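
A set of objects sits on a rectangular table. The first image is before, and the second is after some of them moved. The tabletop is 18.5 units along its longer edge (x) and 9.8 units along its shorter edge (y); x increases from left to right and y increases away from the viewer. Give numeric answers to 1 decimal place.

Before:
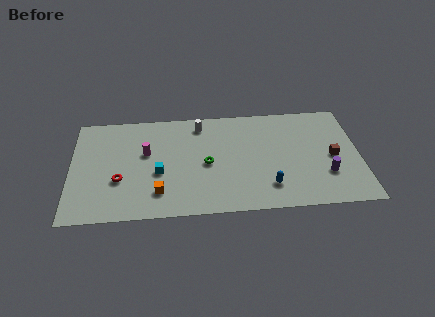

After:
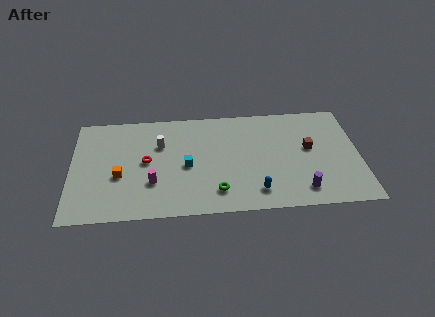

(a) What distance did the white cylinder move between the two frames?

3.1

The white cylinder moved from about (8.3, 8.3) to (5.7, 6.6), a distance of √(2.6² + 1.7²) ≈ 3.1.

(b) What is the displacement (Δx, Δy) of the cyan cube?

(1.8, 0.5)

The cyan cube was at about (5.6, 4.0) and moved to about (7.4, 4.5).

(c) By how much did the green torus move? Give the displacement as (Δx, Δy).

(0.6, -2.6)

The green torus started near (8.7, 4.6) and ended near (9.3, 2.0).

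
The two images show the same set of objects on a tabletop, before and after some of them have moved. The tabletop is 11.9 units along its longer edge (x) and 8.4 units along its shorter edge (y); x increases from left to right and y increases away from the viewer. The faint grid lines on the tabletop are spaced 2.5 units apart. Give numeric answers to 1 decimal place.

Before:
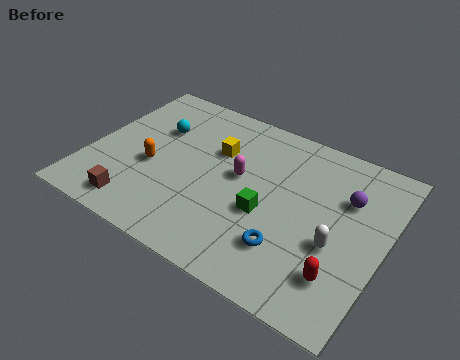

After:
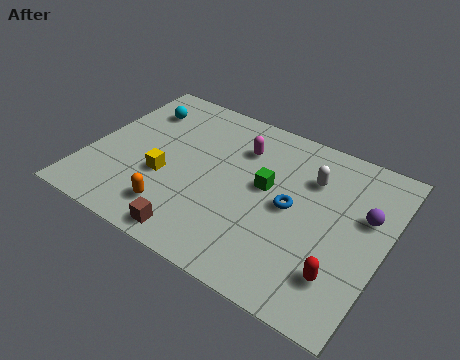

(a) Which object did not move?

the red capsule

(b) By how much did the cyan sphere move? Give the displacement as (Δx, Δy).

(-0.9, 0.8)

The cyan sphere started near (2.4, 5.6) and ended near (1.5, 6.4).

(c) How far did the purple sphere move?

0.9

The purple sphere was near (10.2, 5.7) before and (11.0, 5.2) after, so it travelled √(0.8² + 0.5²) ≈ 0.9 units.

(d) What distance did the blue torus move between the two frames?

2.0

The blue torus was near (8.4, 2.2) before and (8.2, 4.2) after, so it travelled √(0.2² + 2.0²) ≈ 2.0 units.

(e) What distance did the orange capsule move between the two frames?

2.2

From (2.6, 3.5) to (3.9, 1.7), the orange capsule covered √(1.3² + 1.8²) ≈ 2.2 units.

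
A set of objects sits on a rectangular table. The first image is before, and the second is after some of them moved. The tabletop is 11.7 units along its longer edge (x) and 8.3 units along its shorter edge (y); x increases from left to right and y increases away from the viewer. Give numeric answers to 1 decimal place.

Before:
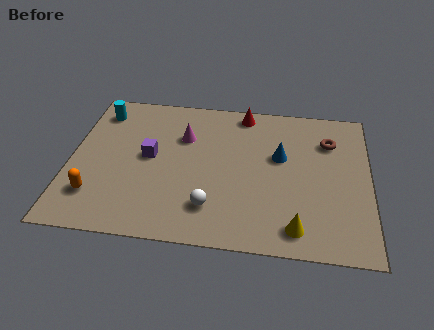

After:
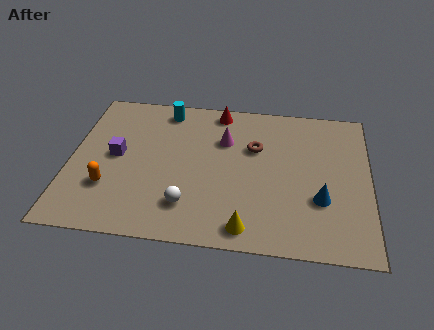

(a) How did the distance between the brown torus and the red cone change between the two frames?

-1.1

They were about 3.6 units apart before and 2.5 after — 1.1 units closer together.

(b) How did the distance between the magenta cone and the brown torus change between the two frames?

-4.5

Before: roughly 5.7 units apart; after: 1.2. That's 4.5 units closer together.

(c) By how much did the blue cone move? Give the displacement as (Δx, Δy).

(1.6, -2.2)

The blue cone was at about (8.2, 5.0) and moved to about (9.8, 2.8).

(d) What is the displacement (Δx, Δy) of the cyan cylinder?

(2.6, 0.4)

The cyan cylinder was at about (1.0, 6.8) and moved to about (3.6, 7.2).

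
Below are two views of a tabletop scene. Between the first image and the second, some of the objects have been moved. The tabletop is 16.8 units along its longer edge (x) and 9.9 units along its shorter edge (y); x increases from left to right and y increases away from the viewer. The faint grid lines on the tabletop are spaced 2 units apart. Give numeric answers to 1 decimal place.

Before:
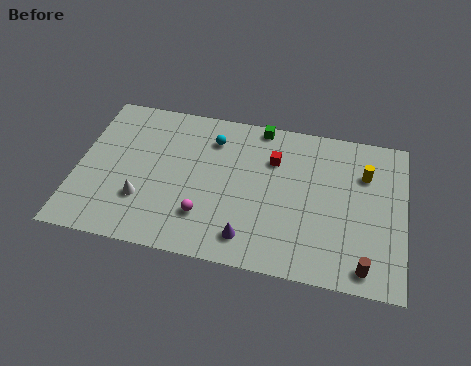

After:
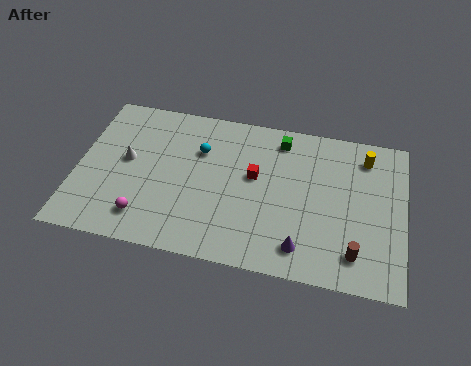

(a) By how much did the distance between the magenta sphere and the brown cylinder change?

+2.4

They were about 8.3 units apart before and 10.7 after — 2.4 units further apart.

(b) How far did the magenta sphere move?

3.1

From (6.7, 2.6) to (3.7, 1.9), the magenta sphere covered √(3.0² + 0.7²) ≈ 3.1 units.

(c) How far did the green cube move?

1.3

From (9.2, 9.1) to (10.3, 8.4), the green cube covered √(1.1² + 0.7²) ≈ 1.3 units.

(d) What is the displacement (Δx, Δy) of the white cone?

(-1.0, 2.4)

The white cone started near (3.5, 3.0) and ended near (2.5, 5.4).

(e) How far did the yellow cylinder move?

1.1

The yellow cylinder was near (14.7, 7.0) before and (14.7, 8.1) after, so it travelled √(0.0² + 1.1²) ≈ 1.1 units.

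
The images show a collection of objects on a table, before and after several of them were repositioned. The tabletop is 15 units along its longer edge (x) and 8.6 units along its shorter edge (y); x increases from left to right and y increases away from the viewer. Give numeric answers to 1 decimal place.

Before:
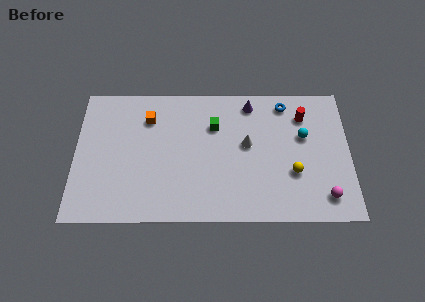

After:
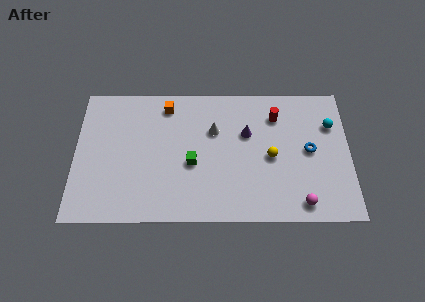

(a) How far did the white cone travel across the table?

2.0

The white cone moved from about (9.4, 4.8) to (7.6, 5.7), a distance of √(1.8² + 0.9²) ≈ 2.0.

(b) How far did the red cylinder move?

1.5

From (12.5, 6.6) to (11.0, 6.6), the red cylinder covered √(1.5² + 0.0²) ≈ 1.5 units.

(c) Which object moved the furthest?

the blue torus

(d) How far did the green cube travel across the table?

2.7

The green cube was near (7.6, 6.0) before and (6.4, 3.6) after, so it travelled √(1.2² + 2.4²) ≈ 2.7 units.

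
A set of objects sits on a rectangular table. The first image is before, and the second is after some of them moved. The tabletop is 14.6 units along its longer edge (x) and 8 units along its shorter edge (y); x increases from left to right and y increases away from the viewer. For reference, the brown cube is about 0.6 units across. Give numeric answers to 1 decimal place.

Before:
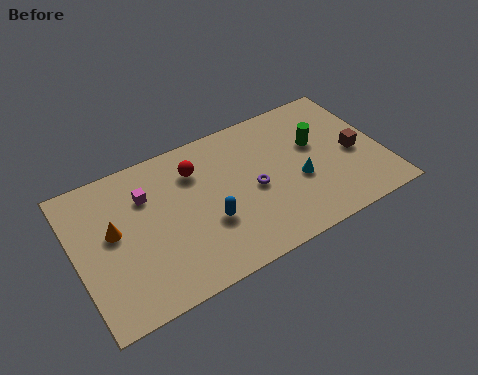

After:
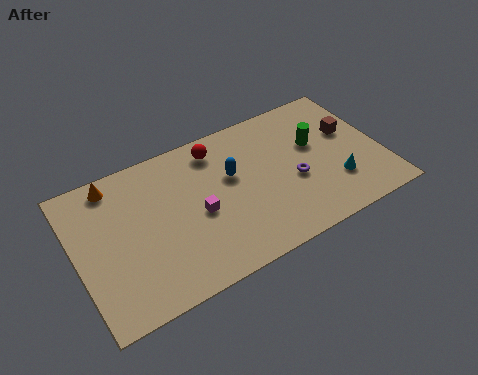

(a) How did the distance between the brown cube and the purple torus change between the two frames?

-1.5

The distance was about 4.9 in the first image and 3.4 in the second, so they moved 1.5 units closer together.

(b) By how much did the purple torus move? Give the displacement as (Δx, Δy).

(1.9, -0.4)

The purple torus was at about (8.4, 3.7) and moved to about (10.3, 3.3).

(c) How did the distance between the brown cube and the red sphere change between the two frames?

-1.2

The distance was about 7.8 in the first image and 6.6 in the second, so they moved 1.2 units closer together.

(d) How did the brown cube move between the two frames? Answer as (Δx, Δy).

(0.0, 1.3)

The brown cube was at about (13.3, 3.6) and moved to about (13.3, 4.9).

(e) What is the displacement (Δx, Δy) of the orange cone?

(0.3, 2.5)

The orange cone was at about (1.8, 4.5) and moved to about (2.1, 7.0).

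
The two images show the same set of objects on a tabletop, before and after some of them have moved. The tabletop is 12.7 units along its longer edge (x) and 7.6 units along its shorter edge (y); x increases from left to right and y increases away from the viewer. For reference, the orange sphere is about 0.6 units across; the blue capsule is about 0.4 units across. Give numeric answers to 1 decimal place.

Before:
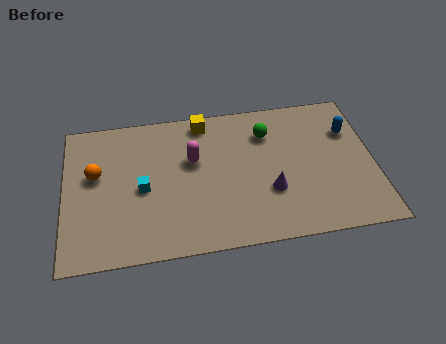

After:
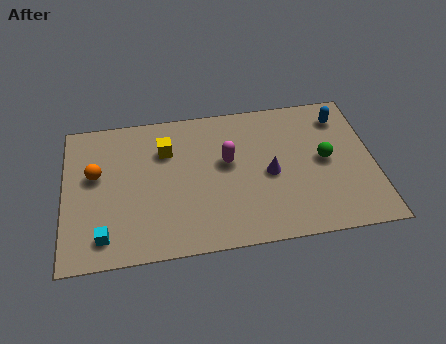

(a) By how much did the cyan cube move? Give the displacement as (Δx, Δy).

(-1.6, -2.2)

From the two frames, the cyan cube sits at roughly (3.2, 3.5) before and (1.6, 1.3) after.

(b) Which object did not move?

the orange sphere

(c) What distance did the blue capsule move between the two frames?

0.9

The blue capsule was near (11.8, 5.3) before and (11.5, 6.1) after, so it travelled √(0.3² + 0.8²) ≈ 0.9 units.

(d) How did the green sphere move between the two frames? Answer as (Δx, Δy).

(2.3, -1.8)

From the two frames, the green sphere sits at roughly (8.4, 5.7) before and (10.7, 3.9) after.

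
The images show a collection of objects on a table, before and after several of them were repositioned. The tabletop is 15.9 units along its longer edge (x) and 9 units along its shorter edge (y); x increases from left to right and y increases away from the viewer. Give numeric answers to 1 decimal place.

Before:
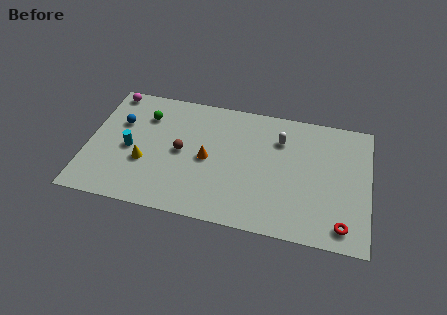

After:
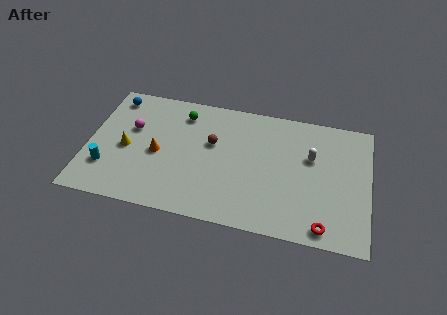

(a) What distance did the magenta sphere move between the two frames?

2.9

From (1.0, 8.1) to (2.4, 5.6), the magenta sphere covered √(1.4² + 2.5²) ≈ 2.9 units.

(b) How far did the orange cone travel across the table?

2.8

The orange cone was near (6.8, 4.3) before and (4.0, 4.1) after, so it travelled √(2.8² + 0.2²) ≈ 2.8 units.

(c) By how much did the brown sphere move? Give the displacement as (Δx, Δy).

(1.7, 1.0)

The brown sphere was at about (5.3, 4.5) and moved to about (7.0, 5.5).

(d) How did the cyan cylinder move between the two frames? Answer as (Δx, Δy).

(-1.2, -1.6)

The cyan cylinder started near (2.4, 4.1) and ended near (1.2, 2.5).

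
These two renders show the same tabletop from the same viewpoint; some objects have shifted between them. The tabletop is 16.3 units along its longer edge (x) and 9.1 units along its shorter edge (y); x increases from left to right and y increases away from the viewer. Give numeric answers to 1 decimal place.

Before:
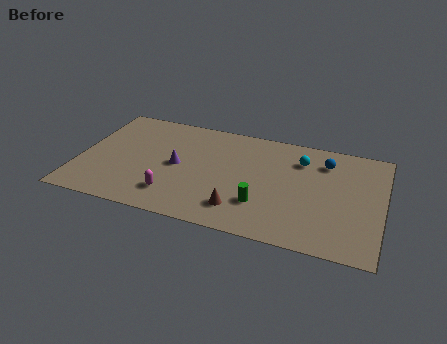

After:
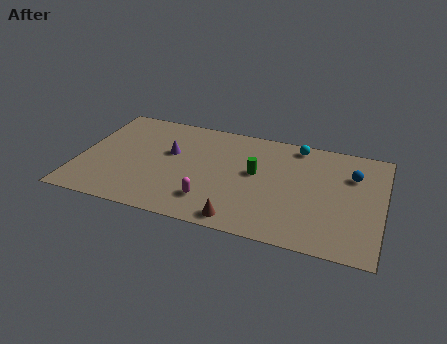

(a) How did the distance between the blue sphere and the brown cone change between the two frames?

+1.1

The distance was about 6.7 in the first image and 7.8 in the second, so they moved 1.1 units further apart.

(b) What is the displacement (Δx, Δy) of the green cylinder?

(-0.5, 2.5)

From the two frames, the green cylinder sits at roughly (10.0, 2.6) before and (9.5, 5.1) after.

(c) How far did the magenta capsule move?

2.0

From (5.3, 2.0) to (7.3, 2.1), the magenta capsule covered √(2.0² + 0.1²) ≈ 2.0 units.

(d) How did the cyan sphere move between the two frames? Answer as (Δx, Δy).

(-0.3, 1.2)

The cyan sphere started near (11.8, 6.9) and ended near (11.5, 8.1).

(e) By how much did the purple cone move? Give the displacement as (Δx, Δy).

(-0.5, 1.0)

The purple cone was at about (5.3, 4.5) and moved to about (4.8, 5.5).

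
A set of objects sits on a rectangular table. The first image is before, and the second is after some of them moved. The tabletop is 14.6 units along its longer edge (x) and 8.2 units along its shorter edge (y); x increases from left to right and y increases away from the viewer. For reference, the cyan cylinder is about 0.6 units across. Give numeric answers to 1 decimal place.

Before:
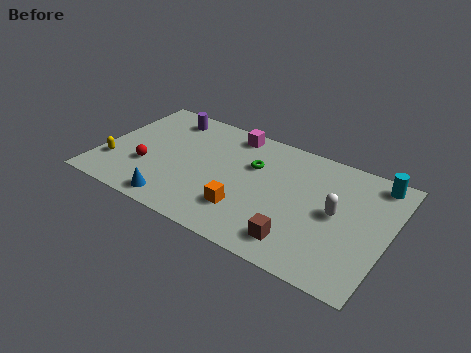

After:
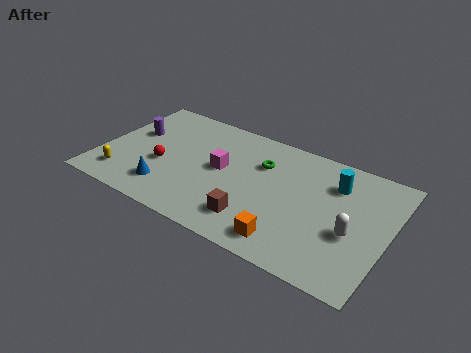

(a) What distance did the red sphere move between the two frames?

0.9

From (2.5, 2.8) to (3.2, 3.3), the red sphere covered √(0.7² + 0.5²) ≈ 0.9 units.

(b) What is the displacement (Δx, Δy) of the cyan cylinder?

(-1.9, -1.1)

From the two frames, the cyan cylinder sits at roughly (13.6, 7.2) before and (11.7, 6.1) after.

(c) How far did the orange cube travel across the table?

2.5

The orange cube was near (7.7, 2.2) before and (10.0, 1.3) after, so it travelled √(2.3² + 0.9²) ≈ 2.5 units.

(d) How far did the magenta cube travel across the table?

2.8

From (6.2, 7.2) to (6.1, 4.4), the magenta cube covered √(0.1² + 2.8²) ≈ 2.8 units.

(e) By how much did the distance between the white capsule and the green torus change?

+0.9

Before: roughly 4.6 units apart; after: 5.5. That's 0.9 units further apart.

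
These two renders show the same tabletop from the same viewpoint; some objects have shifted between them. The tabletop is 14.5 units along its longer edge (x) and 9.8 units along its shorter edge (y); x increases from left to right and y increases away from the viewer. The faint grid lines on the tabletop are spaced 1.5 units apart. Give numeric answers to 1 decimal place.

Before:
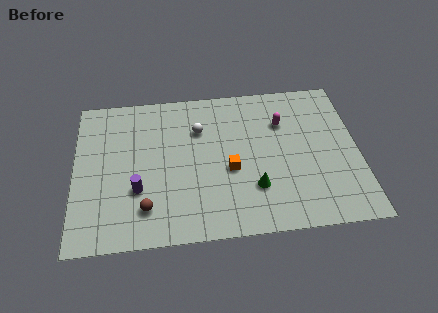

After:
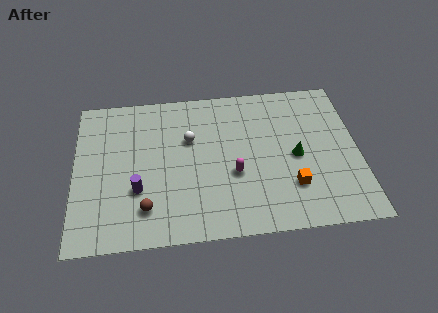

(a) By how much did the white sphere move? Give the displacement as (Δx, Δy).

(-0.5, -0.6)

The white sphere started near (6.4, 6.9) and ended near (5.9, 6.3).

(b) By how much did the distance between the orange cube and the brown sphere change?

+2.7

Before: roughly 4.7 units apart; after: 7.4. That's 2.7 units further apart.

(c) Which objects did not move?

the brown sphere and the purple cylinder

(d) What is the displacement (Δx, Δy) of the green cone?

(2.2, 1.8)

From the two frames, the green cone sits at roughly (9.1, 2.8) before and (11.3, 4.6) after.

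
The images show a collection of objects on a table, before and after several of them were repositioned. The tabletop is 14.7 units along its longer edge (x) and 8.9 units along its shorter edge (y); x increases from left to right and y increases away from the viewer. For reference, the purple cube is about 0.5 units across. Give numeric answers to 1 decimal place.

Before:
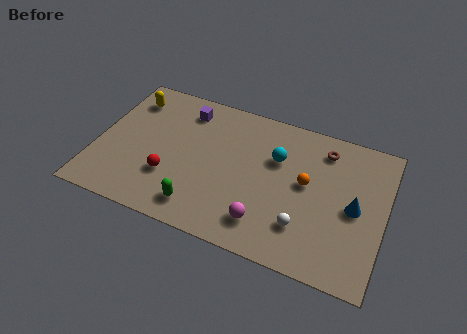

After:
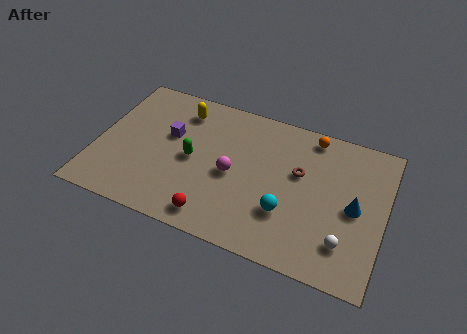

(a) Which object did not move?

the blue cone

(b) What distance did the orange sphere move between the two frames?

3.0

The orange sphere moved from about (10.7, 4.9) to (10.7, 7.9), a distance of √(0.0² + 3.0²) ≈ 3.0.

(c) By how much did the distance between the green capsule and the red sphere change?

+1.3

The distance was about 2.1 in the first image and 3.4 in the second, so they moved 1.3 units further apart.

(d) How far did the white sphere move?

2.1

The white sphere was near (10.8, 2.3) before and (12.9, 2.1) after, so it travelled √(2.1² + 0.2²) ≈ 2.1 units.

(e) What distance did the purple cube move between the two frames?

2.0

From (4.2, 7.3) to (3.6, 5.4), the purple cube covered √(0.6² + 1.9²) ≈ 2.0 units.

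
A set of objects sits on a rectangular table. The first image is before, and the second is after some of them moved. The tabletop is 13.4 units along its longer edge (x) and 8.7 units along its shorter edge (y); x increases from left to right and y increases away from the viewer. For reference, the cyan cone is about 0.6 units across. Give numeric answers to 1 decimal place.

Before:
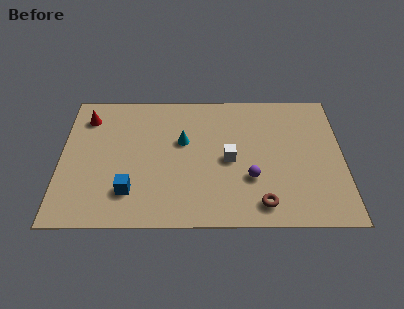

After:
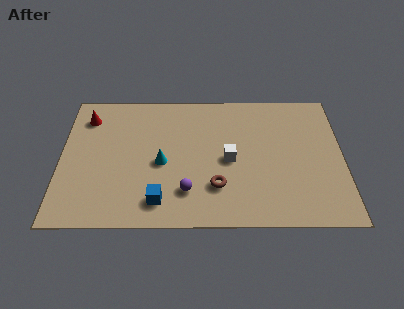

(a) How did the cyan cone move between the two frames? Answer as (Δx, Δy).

(-1.0, -1.4)

The cyan cone was at about (5.8, 5.3) and moved to about (4.8, 3.9).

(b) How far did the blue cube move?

1.5

From (3.3, 2.1) to (4.7, 1.5), the blue cube covered √(1.4² + 0.6²) ≈ 1.5 units.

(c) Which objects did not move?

the white cube and the red cone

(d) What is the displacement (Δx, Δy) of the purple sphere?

(-3.0, -0.8)

The purple sphere started near (9.0, 2.9) and ended near (6.0, 2.1).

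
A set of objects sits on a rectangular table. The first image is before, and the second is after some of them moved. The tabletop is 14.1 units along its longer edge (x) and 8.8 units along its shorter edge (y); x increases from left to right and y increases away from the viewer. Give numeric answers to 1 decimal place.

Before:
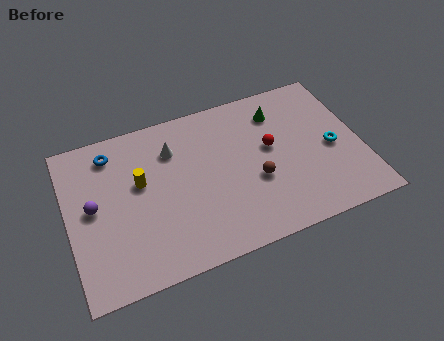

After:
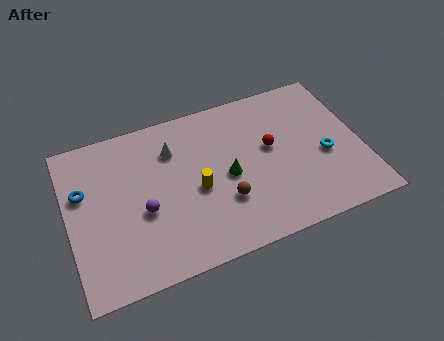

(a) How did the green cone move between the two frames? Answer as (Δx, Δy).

(-2.8, -2.8)

The green cone started near (10.4, 6.9) and ended near (7.6, 4.1).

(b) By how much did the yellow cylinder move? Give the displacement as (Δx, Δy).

(2.6, -1.3)

The yellow cylinder was at about (3.5, 5.2) and moved to about (6.1, 3.9).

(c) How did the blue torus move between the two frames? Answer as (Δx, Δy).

(-1.5, -1.7)

From the two frames, the blue torus sits at roughly (2.3, 7.3) before and (0.8, 5.6) after.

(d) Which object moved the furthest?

the green cone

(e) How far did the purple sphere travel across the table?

2.5

The purple sphere moved from about (1.2, 4.6) to (3.5, 3.6), a distance of √(2.3² + 1.0²) ≈ 2.5.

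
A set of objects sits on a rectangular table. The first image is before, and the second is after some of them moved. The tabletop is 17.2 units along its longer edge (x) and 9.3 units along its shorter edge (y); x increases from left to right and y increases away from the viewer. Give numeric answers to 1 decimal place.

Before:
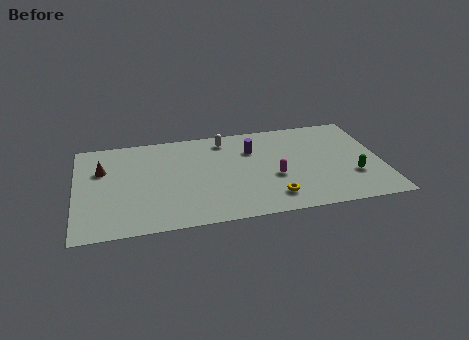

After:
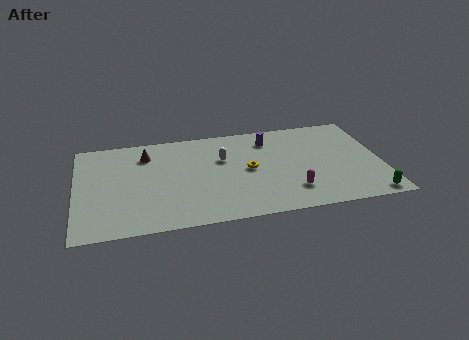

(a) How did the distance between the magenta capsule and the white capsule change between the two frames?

+0.4

They were about 4.9 units apart before and 5.3 after — 0.4 units further apart.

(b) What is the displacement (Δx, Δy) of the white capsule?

(-0.2, -1.9)

From the two frames, the white capsule sits at roughly (8.5, 7.9) before and (8.3, 6.0) after.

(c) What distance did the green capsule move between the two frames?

2.2

The green capsule moved from about (15.5, 3.0) to (16.3, 0.9), a distance of √(0.8² + 2.1²) ≈ 2.2.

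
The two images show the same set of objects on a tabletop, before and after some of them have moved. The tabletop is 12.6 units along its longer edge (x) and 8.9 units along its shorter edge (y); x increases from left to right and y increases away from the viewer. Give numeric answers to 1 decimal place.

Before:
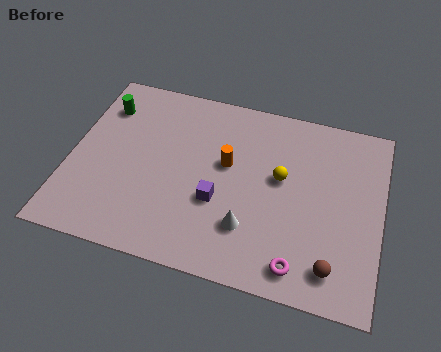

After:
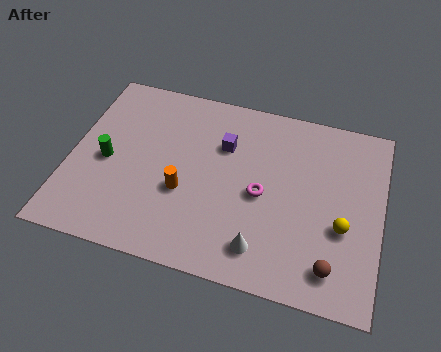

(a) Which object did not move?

the brown sphere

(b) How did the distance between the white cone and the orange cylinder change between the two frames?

+0.8

Before: roughly 3.0 units apart; after: 3.8. That's 0.8 units further apart.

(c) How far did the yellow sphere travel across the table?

3.1

The yellow sphere moved from about (8.5, 5.1) to (11.1, 3.4), a distance of √(2.6² + 1.7²) ≈ 3.1.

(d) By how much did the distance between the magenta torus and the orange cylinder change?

-1.9

The distance was about 5.1 in the first image and 3.2 in the second, so they moved 1.9 units closer together.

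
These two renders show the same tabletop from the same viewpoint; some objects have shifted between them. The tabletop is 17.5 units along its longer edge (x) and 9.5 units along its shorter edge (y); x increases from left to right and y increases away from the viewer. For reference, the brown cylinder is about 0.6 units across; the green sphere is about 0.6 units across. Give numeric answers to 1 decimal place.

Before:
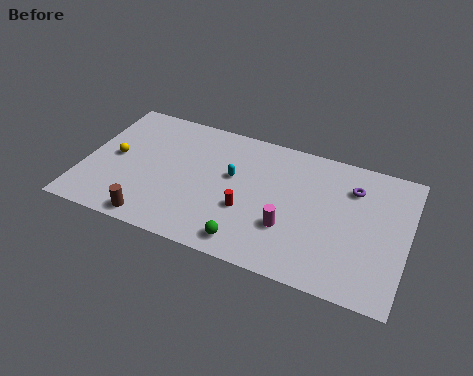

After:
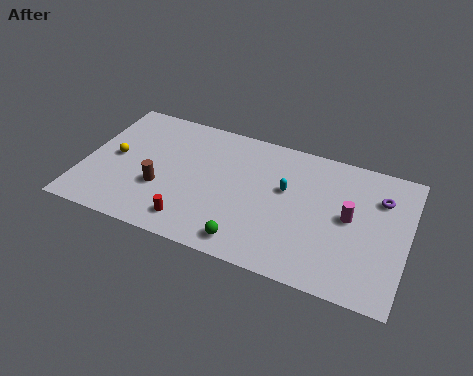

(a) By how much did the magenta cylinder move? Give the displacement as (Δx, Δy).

(3.1, 1.9)

From the two frames, the magenta cylinder sits at roughly (11.3, 3.1) before and (14.4, 5.0) after.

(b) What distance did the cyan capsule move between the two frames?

2.9

The cyan capsule moved from about (8.0, 5.6) to (10.9, 5.7), a distance of √(2.9² + 0.1²) ≈ 2.9.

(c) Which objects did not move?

the yellow sphere and the green sphere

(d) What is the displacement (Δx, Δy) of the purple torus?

(1.5, -0.2)

The purple torus was at about (14.4, 7.1) and moved to about (15.9, 6.9).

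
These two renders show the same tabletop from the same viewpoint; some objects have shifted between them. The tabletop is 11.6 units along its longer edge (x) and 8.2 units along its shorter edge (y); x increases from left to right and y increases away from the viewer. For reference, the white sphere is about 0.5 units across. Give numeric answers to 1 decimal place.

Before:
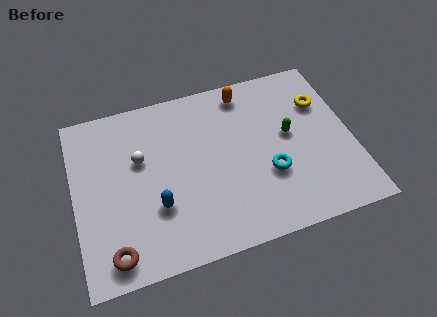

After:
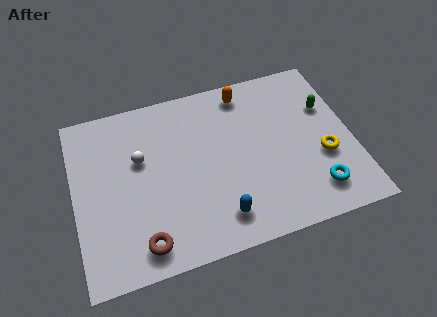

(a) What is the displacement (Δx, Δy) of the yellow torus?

(-0.2, -2.6)

From the two frames, the yellow torus sits at roughly (10.5, 5.7) before and (10.3, 3.1) after.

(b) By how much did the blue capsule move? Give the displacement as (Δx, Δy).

(2.5, -1.2)

The blue capsule started near (3.3, 2.7) and ended near (5.8, 1.5).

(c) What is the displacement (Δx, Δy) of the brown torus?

(1.2, 0.1)

The brown torus started near (1.4, 1.1) and ended near (2.6, 1.2).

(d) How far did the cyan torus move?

2.2

The cyan torus was near (8.0, 2.9) before and (9.8, 1.6) after, so it travelled √(1.8² + 1.3²) ≈ 2.2 units.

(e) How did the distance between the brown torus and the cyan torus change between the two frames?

+0.4

They were about 6.8 units apart before and 7.2 after — 0.4 units further apart.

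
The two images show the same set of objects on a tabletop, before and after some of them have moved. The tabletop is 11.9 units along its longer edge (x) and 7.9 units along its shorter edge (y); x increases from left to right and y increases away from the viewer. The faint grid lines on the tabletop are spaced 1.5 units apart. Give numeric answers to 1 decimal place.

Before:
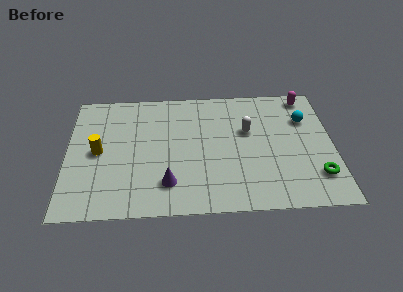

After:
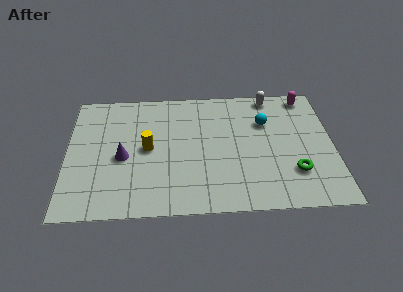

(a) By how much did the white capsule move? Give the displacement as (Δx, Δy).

(1.1, 2.2)

From the two frames, the white capsule sits at roughly (8.1, 4.9) before and (9.2, 7.1) after.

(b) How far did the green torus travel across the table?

1.0

The green torus was near (11.1, 1.9) before and (10.1, 2.2) after, so it travelled √(1.0² + 0.3²) ≈ 1.0 units.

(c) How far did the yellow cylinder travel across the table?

2.2

The yellow cylinder was near (1.4, 3.9) before and (3.6, 4.0) after, so it travelled √(2.2² + 0.1²) ≈ 2.2 units.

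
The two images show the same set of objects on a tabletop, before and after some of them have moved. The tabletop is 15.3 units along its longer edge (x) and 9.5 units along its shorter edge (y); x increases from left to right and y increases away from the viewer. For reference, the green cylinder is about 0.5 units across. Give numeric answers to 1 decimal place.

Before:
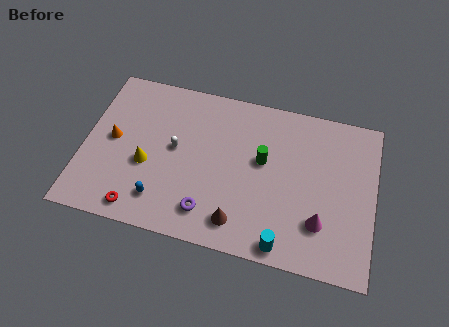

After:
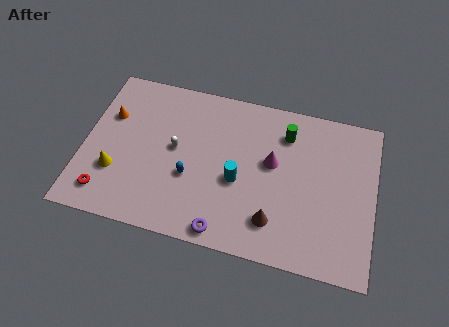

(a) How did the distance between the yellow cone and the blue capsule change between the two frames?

+1.8

Before: roughly 2.1 units apart; after: 3.9. That's 1.8 units further apart.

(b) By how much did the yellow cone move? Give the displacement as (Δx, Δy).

(-1.6, -0.8)

From the two frames, the yellow cone sits at roughly (3.4, 3.8) before and (1.8, 3.0) after.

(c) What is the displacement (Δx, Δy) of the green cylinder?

(1.1, 1.9)

From the two frames, the green cylinder sits at roughly (9.4, 5.5) before and (10.5, 7.4) after.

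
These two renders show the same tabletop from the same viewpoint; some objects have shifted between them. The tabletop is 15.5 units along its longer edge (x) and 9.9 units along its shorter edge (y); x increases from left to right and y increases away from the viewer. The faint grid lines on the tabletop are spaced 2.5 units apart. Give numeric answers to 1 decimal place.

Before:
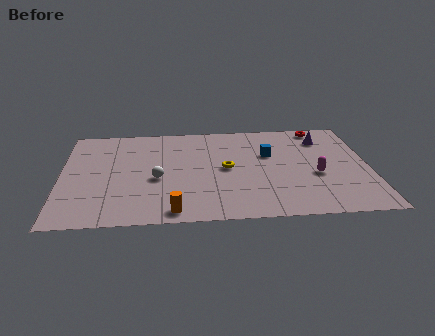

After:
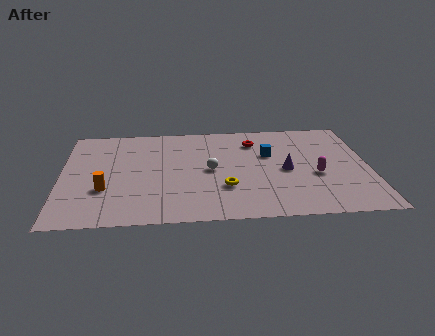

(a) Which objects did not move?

the blue cube and the magenta capsule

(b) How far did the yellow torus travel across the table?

1.9

The yellow torus moved from about (8.3, 5.0) to (8.2, 3.1), a distance of √(0.1² + 1.9²) ≈ 1.9.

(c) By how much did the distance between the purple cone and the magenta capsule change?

-2.1

Before: roughly 3.7 units apart; after: 1.6. That's 2.1 units closer together.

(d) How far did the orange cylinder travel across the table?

4.1

The orange cylinder moved from about (5.6, 1.0) to (2.2, 3.3), a distance of √(3.4² + 2.3²) ≈ 4.1.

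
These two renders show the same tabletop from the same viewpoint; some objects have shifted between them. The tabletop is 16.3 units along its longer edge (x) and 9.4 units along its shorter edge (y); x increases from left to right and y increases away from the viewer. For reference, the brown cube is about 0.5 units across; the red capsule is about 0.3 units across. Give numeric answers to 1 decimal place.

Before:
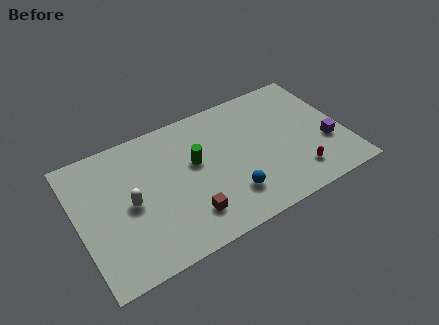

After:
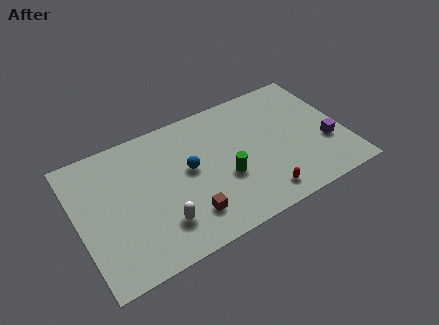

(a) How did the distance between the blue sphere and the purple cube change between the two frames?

+2.2

They were about 6.3 units apart before and 8.5 after — 2.2 units further apart.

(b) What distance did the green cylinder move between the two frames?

2.5

The green cylinder was near (7.2, 5.5) before and (8.8, 3.6) after, so it travelled √(1.6² + 1.9²) ≈ 2.5 units.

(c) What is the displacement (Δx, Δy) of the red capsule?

(-2.3, -0.5)

The red capsule started near (13.0, 1.9) and ended near (10.7, 1.4).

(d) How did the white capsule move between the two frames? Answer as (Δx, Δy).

(1.6, -2.2)

The white capsule was at about (3.1, 4.5) and moved to about (4.7, 2.3).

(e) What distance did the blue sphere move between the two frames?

3.6

The blue sphere moved from about (8.9, 2.3) to (6.8, 5.2), a distance of √(2.1² + 2.9²) ≈ 3.6.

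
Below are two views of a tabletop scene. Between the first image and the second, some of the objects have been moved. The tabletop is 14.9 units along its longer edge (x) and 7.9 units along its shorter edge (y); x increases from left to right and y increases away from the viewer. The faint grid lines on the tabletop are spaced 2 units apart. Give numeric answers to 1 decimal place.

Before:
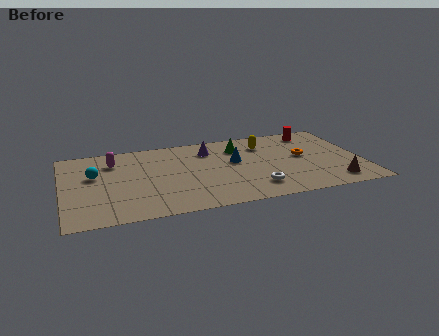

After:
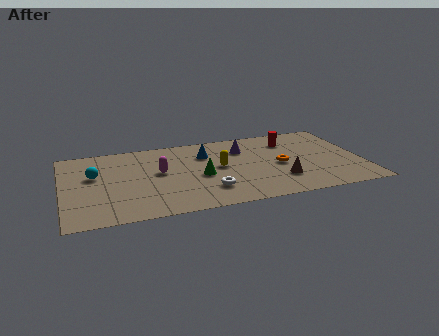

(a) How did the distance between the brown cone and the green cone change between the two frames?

-2.3

They were about 6.4 units apart before and 4.1 after — 2.3 units closer together.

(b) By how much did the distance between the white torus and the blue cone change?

+0.7

The distance was about 3.0 in the first image and 3.7 in the second, so they moved 0.7 units further apart.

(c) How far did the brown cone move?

2.8

From (13.3, 1.3) to (10.7, 2.2), the brown cone covered √(2.6² + 0.9²) ≈ 2.8 units.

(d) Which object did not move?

the cyan sphere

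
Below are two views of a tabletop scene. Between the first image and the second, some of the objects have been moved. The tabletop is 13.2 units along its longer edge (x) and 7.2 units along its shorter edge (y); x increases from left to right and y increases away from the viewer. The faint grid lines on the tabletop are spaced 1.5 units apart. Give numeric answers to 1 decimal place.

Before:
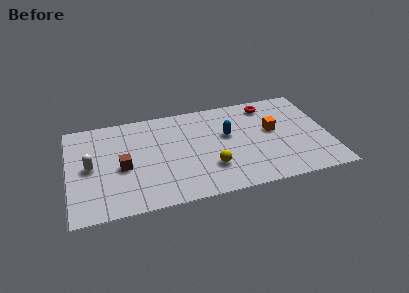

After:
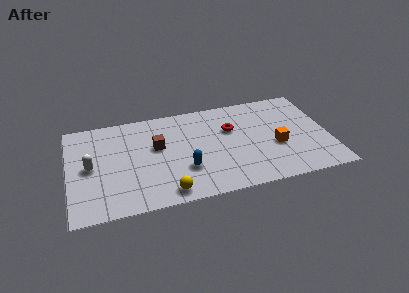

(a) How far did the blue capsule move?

3.0

The blue capsule was near (8.1, 4.3) before and (5.8, 2.3) after, so it travelled √(2.3² + 2.0²) ≈ 3.0 units.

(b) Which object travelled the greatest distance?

the blue capsule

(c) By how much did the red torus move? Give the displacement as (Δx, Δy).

(-2.0, -1.4)

The red torus was at about (10.3, 6.1) and moved to about (8.3, 4.7).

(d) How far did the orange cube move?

1.2

The orange cube was near (10.4, 4.1) before and (10.5, 2.9) after, so it travelled √(0.1² + 1.2²) ≈ 1.2 units.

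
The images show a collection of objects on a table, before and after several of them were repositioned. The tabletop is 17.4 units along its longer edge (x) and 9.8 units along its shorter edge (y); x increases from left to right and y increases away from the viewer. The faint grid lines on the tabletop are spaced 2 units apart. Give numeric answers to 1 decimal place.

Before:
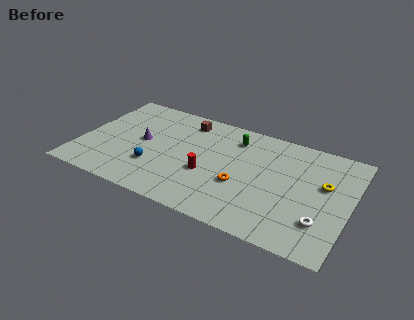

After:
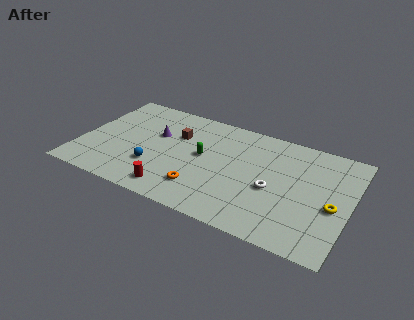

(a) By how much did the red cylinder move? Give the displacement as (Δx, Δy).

(-1.9, -2.4)

The red cylinder was at about (8.4, 3.8) and moved to about (6.5, 1.4).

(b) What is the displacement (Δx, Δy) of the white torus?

(-3.2, 1.6)

The white torus started near (15.8, 2.6) and ended near (12.6, 4.2).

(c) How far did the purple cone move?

1.3

The purple cone was near (3.9, 5.1) before and (4.7, 6.1) after, so it travelled √(0.8² + 1.0²) ≈ 1.3 units.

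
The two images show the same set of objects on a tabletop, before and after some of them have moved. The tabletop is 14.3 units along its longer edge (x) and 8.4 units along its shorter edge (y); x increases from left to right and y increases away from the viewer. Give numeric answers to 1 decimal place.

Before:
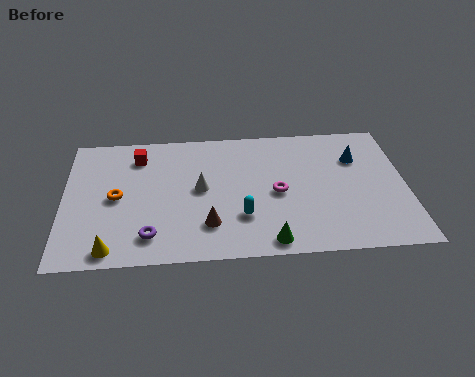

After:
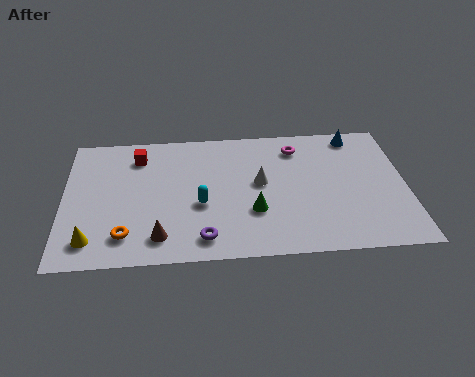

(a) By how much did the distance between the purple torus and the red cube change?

+0.9

The distance was about 5.1 in the first image and 6.0 in the second, so they moved 0.9 units further apart.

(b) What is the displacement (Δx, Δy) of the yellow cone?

(-0.8, 0.6)

The yellow cone was at about (2.0, 0.9) and moved to about (1.2, 1.5).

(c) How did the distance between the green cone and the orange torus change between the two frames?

-1.7

They were about 7.1 units apart before and 5.4 after — 1.7 units closer together.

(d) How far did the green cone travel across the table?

2.0

The green cone was near (8.5, 0.9) before and (7.9, 2.8) after, so it travelled √(0.6² + 1.9²) ≈ 2.0 units.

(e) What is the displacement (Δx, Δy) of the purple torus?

(2.2, -0.3)

From the two frames, the purple torus sits at roughly (3.6, 1.6) before and (5.8, 1.3) after.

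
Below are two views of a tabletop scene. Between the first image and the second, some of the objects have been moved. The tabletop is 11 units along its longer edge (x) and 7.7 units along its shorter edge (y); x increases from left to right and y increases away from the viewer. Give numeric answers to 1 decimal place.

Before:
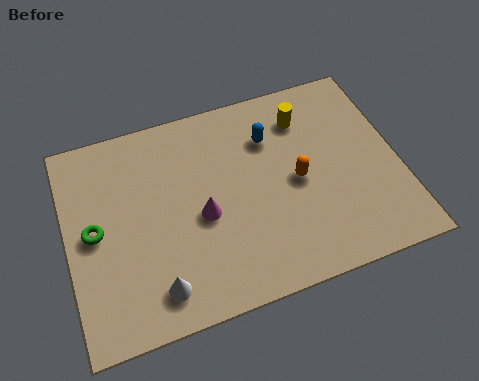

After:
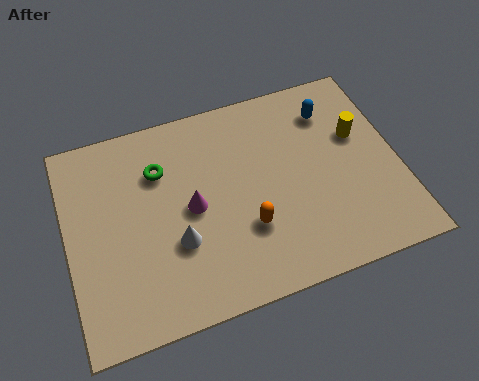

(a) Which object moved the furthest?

the green torus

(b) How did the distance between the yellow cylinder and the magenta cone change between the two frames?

+1.3

Before: roughly 4.5 units apart; after: 5.8. That's 1.3 units further apart.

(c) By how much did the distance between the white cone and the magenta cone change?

-1.4

Before: roughly 2.7 units apart; after: 1.3. That's 1.4 units closer together.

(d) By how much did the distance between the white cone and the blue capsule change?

+0.4

Before: roughly 6.0 units apart; after: 6.4. That's 0.4 units further apart.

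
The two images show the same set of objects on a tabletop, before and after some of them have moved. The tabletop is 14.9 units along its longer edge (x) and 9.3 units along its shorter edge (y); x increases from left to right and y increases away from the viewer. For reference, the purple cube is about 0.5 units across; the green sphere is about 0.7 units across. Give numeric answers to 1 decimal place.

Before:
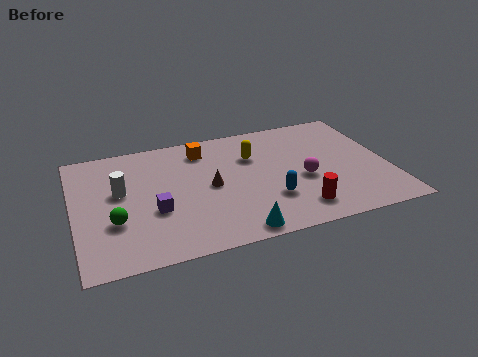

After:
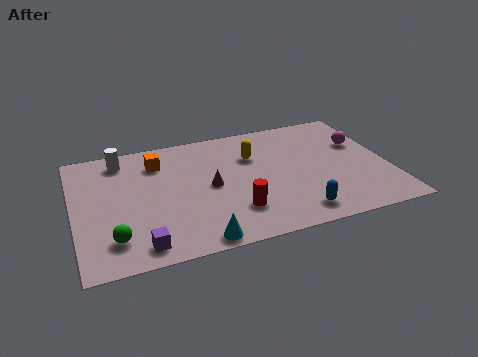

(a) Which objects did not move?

the yellow capsule and the brown cone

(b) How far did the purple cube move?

2.4

From (3.7, 3.5) to (2.9, 1.2), the purple cube covered √(0.8² + 2.3²) ≈ 2.4 units.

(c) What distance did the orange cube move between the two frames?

2.2

The orange cube moved from about (6.3, 7.6) to (4.1, 7.2), a distance of √(2.2² + 0.4²) ≈ 2.2.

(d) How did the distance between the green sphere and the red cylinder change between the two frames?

-2.9

They were about 8.6 units apart before and 5.7 after — 2.9 units closer together.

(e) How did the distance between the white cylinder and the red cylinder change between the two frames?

-1.5

Before: roughly 8.9 units apart; after: 7.4. That's 1.5 units closer together.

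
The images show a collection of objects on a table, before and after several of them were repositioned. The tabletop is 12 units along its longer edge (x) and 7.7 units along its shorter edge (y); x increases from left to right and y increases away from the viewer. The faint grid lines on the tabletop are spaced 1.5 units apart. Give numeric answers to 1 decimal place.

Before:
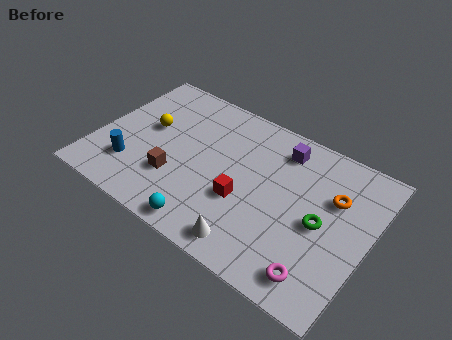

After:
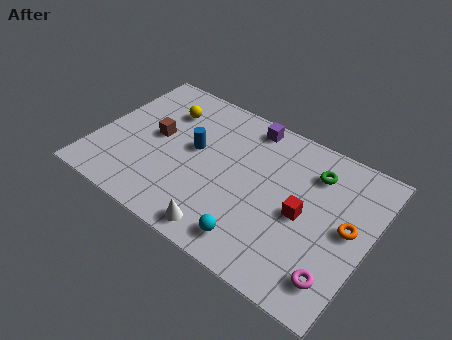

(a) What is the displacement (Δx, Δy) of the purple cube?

(-1.6, 0.5)

The purple cube was at about (7.8, 6.3) and moved to about (6.2, 6.8).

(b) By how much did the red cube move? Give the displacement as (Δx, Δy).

(2.5, 0.7)

The red cube started near (6.7, 2.9) and ended near (9.2, 3.6).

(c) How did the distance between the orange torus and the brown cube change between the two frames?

+1.5

The distance was about 7.1 in the first image and 8.6 in the second, so they moved 1.5 units further apart.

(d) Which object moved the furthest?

the blue cylinder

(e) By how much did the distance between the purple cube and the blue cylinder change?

-4.2

They were about 7.4 units apart before and 3.2 after — 4.2 units closer together.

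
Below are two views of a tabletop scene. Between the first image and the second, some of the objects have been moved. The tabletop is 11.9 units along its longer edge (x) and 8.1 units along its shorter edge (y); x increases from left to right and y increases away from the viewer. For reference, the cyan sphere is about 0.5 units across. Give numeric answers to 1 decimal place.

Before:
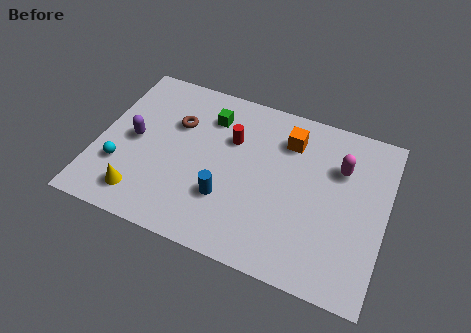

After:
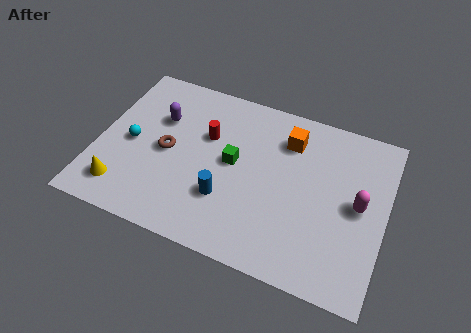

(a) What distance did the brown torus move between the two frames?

1.5

From (3.1, 5.4) to (2.9, 3.9), the brown torus covered √(0.2² + 1.5²) ≈ 1.5 units.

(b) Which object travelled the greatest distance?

the green cube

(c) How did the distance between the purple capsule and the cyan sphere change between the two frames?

+0.3

Before: roughly 1.6 units apart; after: 1.9. That's 0.3 units further apart.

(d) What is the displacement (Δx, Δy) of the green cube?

(1.2, -1.9)

From the two frames, the green cube sits at roughly (4.4, 6.2) before and (5.6, 4.3) after.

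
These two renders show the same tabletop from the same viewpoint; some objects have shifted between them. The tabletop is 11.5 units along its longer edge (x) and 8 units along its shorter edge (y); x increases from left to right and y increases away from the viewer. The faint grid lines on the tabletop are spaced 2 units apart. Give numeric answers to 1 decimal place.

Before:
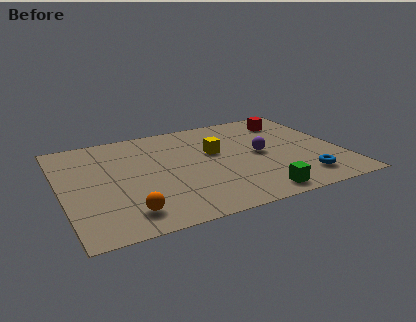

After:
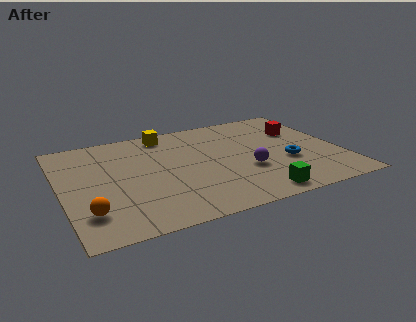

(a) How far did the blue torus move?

1.6

The blue torus was near (9.6, 1.5) before and (9.2, 3.0) after, so it travelled √(0.4² + 1.5²) ≈ 1.6 units.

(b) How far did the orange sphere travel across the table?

1.6

From (2.4, 1.4) to (0.9, 1.9), the orange sphere covered √(1.5² + 0.5²) ≈ 1.6 units.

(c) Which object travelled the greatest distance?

the yellow cube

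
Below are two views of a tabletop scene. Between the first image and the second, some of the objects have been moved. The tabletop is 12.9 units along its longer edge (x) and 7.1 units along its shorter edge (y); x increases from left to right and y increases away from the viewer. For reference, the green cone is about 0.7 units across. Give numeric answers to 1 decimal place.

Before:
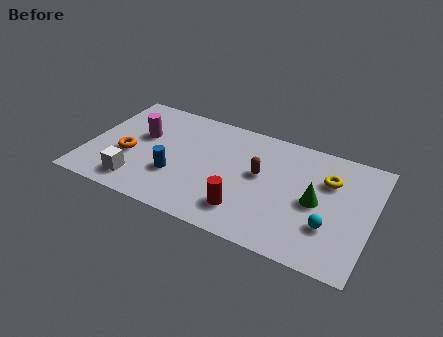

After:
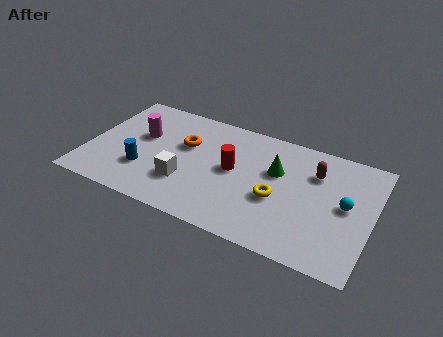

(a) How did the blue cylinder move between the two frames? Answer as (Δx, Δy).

(-1.4, -0.2)

The blue cylinder started near (4.1, 2.4) and ended near (2.7, 2.2).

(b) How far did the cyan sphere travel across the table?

1.6

From (11.1, 2.2) to (11.7, 3.7), the cyan sphere covered √(0.6² + 1.5²) ≈ 1.6 units.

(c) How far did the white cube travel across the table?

2.3

From (2.5, 1.3) to (4.6, 2.2), the white cube covered √(2.1² + 0.9²) ≈ 2.3 units.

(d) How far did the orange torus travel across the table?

2.9

The orange torus moved from about (1.9, 2.8) to (4.3, 4.5), a distance of √(2.4² + 1.7²) ≈ 2.9.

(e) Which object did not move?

the magenta cylinder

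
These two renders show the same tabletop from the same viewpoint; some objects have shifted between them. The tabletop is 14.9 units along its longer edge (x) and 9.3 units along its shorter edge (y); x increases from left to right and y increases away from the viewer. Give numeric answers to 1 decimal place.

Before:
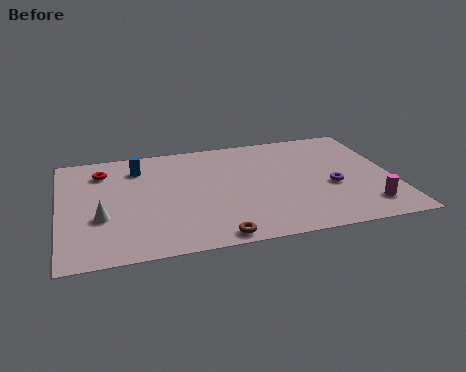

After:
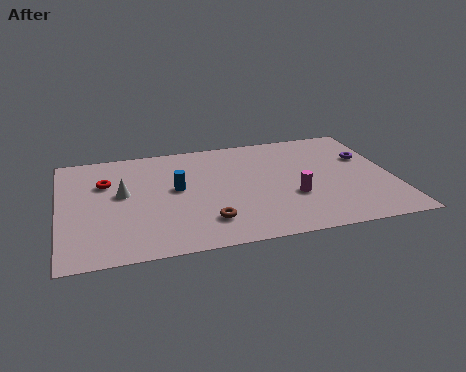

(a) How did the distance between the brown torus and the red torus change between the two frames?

-2.0

The distance was about 8.0 in the first image and 6.0 in the second, so they moved 2.0 units closer together.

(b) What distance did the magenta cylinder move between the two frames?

3.5

From (13.5, 1.8) to (10.3, 3.3), the magenta cylinder covered √(3.2² + 1.5²) ≈ 3.5 units.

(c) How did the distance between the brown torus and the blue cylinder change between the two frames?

-4.0

The distance was about 7.2 in the first image and 3.2 in the second, so they moved 4.0 units closer together.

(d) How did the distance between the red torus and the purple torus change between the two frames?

+1.1

The distance was about 10.7 in the first image and 11.8 in the second, so they moved 1.1 units further apart.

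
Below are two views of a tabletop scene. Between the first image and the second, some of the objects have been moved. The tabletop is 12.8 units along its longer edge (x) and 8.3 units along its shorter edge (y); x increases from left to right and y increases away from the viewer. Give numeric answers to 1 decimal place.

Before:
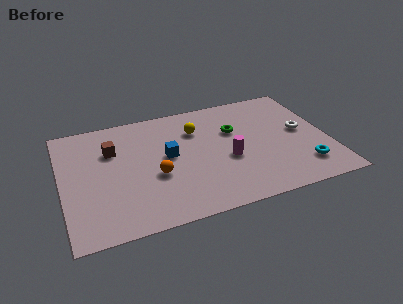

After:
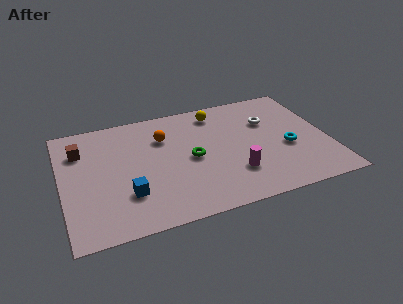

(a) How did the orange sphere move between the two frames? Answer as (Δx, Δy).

(0.6, 2.6)

The orange sphere started near (4.4, 3.3) and ended near (5.0, 5.9).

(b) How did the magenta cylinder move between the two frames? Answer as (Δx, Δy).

(0.2, -1.1)

From the two frames, the magenta cylinder sits at roughly (7.9, 3.4) before and (8.1, 2.3) after.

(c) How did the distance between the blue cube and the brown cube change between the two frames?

+1.3

They were about 2.9 units apart before and 4.2 after — 1.3 units further apart.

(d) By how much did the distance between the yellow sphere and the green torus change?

+1.5

They were about 1.9 units apart before and 3.4 after — 1.5 units further apart.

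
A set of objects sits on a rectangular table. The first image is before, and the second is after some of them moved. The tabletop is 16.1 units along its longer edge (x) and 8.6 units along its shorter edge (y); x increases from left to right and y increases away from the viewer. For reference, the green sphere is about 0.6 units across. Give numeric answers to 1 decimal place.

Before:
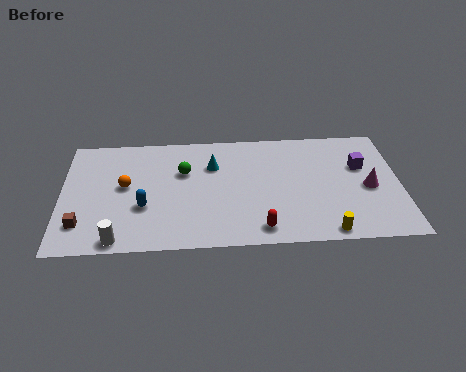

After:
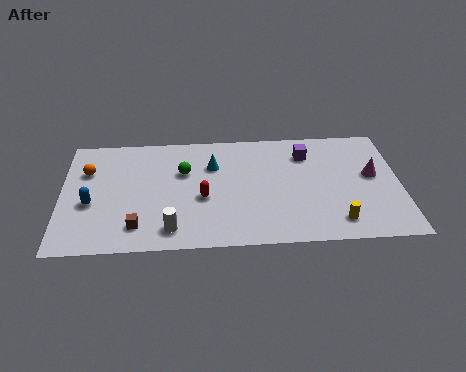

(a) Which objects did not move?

the green sphere and the cyan cone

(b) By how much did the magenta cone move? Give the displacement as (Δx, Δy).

(0.2, 0.9)

From the two frames, the magenta cone sits at roughly (14.6, 3.9) before and (14.8, 4.8) after.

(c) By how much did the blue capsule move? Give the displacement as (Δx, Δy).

(-2.5, 0.4)

The blue capsule started near (3.9, 3.1) and ended near (1.4, 3.5).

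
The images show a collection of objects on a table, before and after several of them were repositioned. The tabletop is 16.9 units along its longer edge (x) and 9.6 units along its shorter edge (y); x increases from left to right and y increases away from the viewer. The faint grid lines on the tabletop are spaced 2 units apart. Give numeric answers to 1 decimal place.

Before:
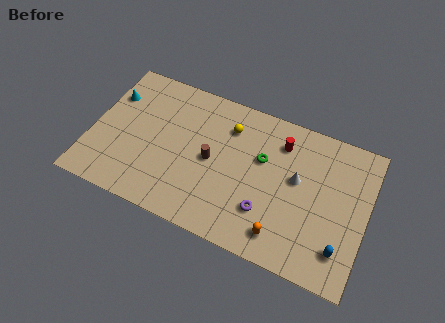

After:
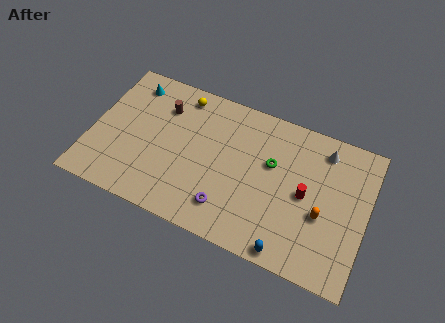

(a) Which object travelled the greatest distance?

the brown cylinder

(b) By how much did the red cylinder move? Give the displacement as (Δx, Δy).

(1.8, -2.8)

The red cylinder started near (11.4, 7.5) and ended near (13.2, 4.7).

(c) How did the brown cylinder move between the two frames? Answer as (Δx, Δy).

(-3.3, 2.4)

The brown cylinder started near (7.4, 4.7) and ended near (4.1, 7.1).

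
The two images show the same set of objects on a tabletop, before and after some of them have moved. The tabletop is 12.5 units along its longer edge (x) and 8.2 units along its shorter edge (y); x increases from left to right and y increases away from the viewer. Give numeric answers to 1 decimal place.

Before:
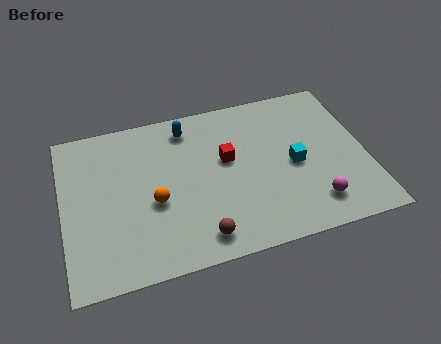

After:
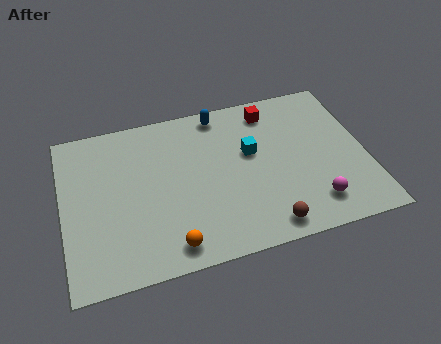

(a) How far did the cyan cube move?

2.0

The cyan cube moved from about (9.5, 3.8) to (7.8, 4.9), a distance of √(1.7² + 1.1²) ≈ 2.0.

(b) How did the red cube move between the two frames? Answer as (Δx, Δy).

(2.0, 2.1)

The red cube started near (6.8, 4.8) and ended near (8.8, 6.9).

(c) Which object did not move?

the magenta sphere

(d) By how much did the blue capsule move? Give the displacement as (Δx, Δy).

(1.4, 0.4)

The blue capsule started near (5.3, 6.9) and ended near (6.7, 7.3).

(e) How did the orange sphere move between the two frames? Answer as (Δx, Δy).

(0.5, -2.3)

The orange sphere was at about (3.7, 3.4) and moved to about (4.2, 1.1).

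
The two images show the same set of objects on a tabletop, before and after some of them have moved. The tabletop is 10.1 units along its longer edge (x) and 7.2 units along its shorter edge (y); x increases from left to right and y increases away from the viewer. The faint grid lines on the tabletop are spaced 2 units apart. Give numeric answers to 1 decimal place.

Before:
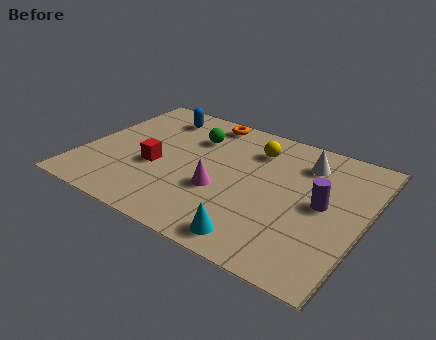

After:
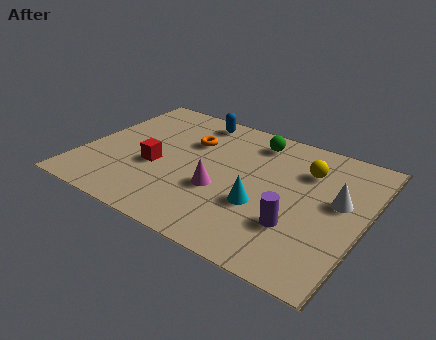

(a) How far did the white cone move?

2.1

The white cone moved from about (7.7, 5.6) to (9.1, 4.1), a distance of √(1.4² + 1.5²) ≈ 2.1.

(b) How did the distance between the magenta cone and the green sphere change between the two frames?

+0.5

Before: roughly 2.9 units apart; after: 3.4. That's 0.5 units further apart.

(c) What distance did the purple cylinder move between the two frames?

1.7

The purple cylinder was near (8.6, 3.7) before and (7.9, 2.2) after, so it travelled √(0.7² + 1.5²) ≈ 1.7 units.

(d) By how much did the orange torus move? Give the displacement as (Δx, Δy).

(-0.3, -1.5)

From the two frames, the orange torus sits at roughly (3.9, 6.4) before and (3.6, 4.9) after.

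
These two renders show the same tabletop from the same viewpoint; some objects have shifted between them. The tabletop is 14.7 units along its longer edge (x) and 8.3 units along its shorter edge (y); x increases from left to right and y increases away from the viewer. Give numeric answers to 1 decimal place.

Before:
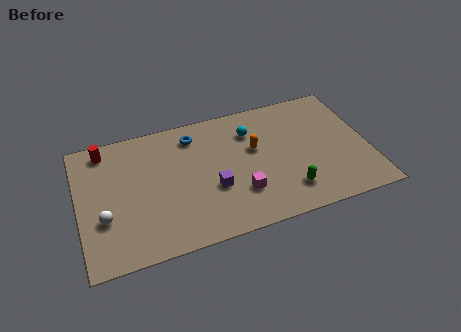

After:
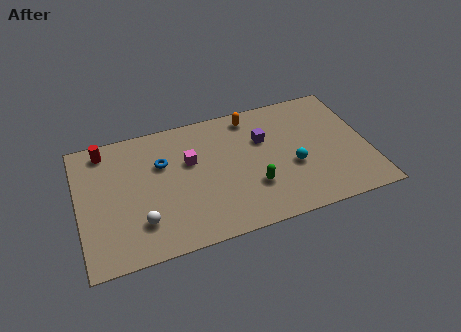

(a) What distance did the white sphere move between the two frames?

2.0

From (1.2, 2.9) to (3.0, 2.1), the white sphere covered √(1.8² + 0.8²) ≈ 2.0 units.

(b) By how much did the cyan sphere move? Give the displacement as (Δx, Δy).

(1.9, -2.9)

From the two frames, the cyan sphere sits at roughly (8.9, 6.2) before and (10.8, 3.3) after.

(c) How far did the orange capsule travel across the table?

2.2

From (9.0, 5.0) to (9.0, 7.2), the orange capsule covered √(0.0² + 2.2²) ≈ 2.2 units.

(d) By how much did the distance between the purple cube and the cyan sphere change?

-1.2

The distance was about 3.8 in the first image and 2.6 in the second, so they moved 1.2 units closer together.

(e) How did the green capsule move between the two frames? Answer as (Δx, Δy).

(-1.7, 0.8)

The green capsule was at about (10.4, 1.8) and moved to about (8.7, 2.6).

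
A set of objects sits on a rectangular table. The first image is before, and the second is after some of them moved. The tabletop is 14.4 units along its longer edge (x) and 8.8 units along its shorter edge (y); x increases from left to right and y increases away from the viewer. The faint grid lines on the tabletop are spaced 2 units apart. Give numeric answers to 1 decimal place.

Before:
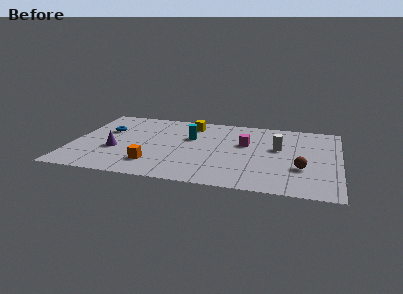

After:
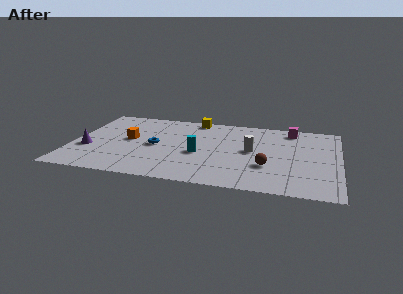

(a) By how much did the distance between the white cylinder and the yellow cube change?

-0.6

They were about 5.3 units apart before and 4.7 after — 0.6 units closer together.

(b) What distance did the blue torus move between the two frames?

3.1

The blue torus was near (1.7, 5.6) before and (4.5, 4.2) after, so it travelled √(2.8² + 1.4²) ≈ 3.1 units.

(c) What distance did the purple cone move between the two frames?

1.5

The purple cone was near (2.4, 3.3) before and (0.9, 3.2) after, so it travelled √(1.5² + 0.1²) ≈ 1.5 units.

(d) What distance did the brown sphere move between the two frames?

1.8

From (12.4, 3.0) to (10.6, 2.9), the brown sphere covered √(1.8² + 0.1²) ≈ 1.8 units.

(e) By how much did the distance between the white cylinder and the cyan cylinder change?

-1.9

The distance was about 4.8 in the first image and 2.9 in the second, so they moved 1.9 units closer together.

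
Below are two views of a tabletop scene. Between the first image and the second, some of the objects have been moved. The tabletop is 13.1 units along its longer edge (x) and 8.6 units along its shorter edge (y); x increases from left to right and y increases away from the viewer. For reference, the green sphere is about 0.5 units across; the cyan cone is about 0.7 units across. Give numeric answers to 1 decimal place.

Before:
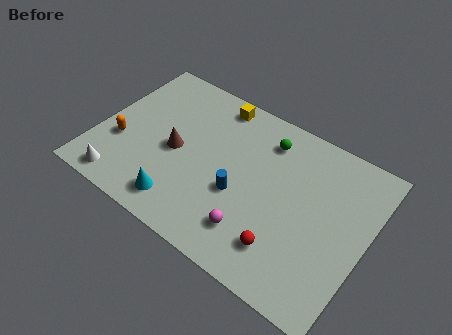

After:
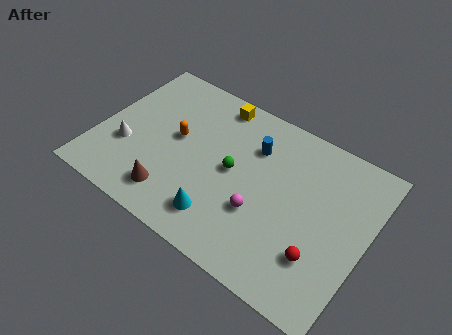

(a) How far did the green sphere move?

2.8

The green sphere moved from about (7.8, 6.9) to (6.6, 4.4), a distance of √(1.2² + 2.5²) ≈ 2.8.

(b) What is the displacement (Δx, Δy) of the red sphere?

(1.6, 0.5)

The red sphere was at about (9.6, 1.9) and moved to about (11.2, 2.4).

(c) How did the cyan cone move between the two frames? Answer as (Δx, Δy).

(1.9, 0.3)

The cyan cone was at about (4.6, 1.4) and moved to about (6.5, 1.7).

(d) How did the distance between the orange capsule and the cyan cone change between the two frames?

+0.3

They were about 3.8 units apart before and 4.1 after — 0.3 units further apart.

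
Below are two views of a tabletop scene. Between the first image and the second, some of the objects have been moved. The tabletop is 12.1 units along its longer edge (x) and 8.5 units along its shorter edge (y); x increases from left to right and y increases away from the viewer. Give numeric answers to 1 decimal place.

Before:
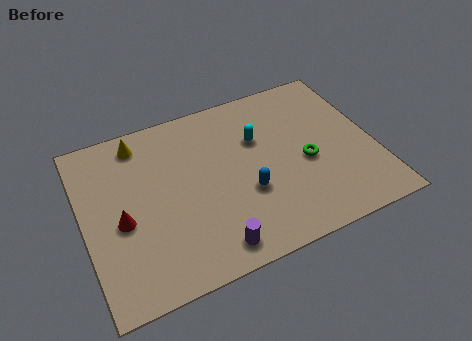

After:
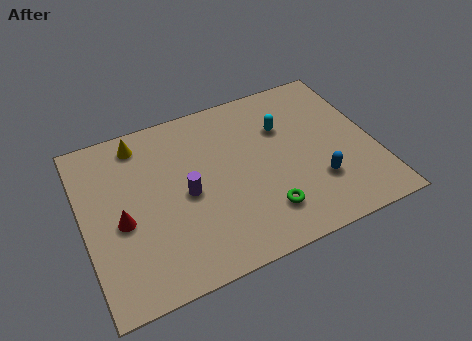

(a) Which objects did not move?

the red cone and the yellow cone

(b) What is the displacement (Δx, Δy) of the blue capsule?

(2.9, -0.6)

The blue capsule started near (6.6, 3.1) and ended near (9.5, 2.5).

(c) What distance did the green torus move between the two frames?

2.7

The green torus moved from about (9.2, 3.7) to (7.2, 1.9), a distance of √(2.0² + 1.8²) ≈ 2.7.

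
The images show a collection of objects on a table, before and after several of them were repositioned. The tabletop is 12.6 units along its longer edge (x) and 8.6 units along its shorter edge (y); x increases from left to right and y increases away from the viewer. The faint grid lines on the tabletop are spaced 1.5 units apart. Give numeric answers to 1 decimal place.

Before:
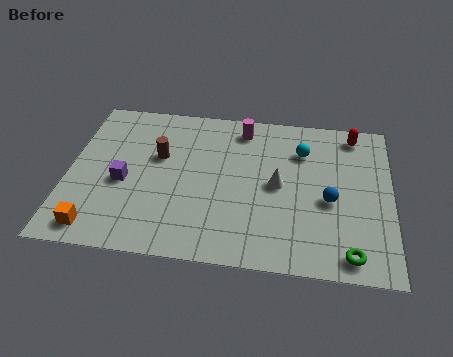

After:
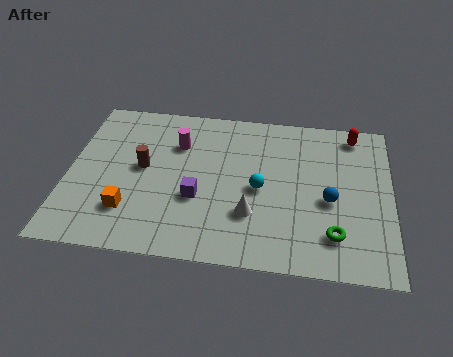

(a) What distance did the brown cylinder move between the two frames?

0.9

The brown cylinder moved from about (3.5, 5.3) to (2.9, 4.6), a distance of √(0.6² + 0.7²) ≈ 0.9.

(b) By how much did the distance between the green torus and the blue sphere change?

-1.0

They were about 2.8 units apart before and 1.8 after — 1.0 units closer together.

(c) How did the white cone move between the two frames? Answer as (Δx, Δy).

(-1.0, -1.7)

From the two frames, the white cone sits at roughly (8.2, 4.3) before and (7.2, 2.6) after.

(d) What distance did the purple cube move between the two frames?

2.9

From (2.2, 3.7) to (5.1, 3.2), the purple cube covered √(2.9² + 0.5²) ≈ 2.9 units.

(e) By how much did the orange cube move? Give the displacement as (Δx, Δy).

(1.2, 1.1)

From the two frames, the orange cube sits at roughly (1.3, 1.1) before and (2.5, 2.2) after.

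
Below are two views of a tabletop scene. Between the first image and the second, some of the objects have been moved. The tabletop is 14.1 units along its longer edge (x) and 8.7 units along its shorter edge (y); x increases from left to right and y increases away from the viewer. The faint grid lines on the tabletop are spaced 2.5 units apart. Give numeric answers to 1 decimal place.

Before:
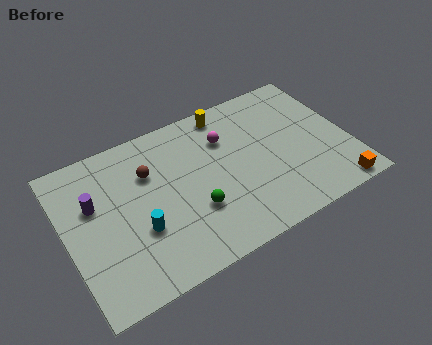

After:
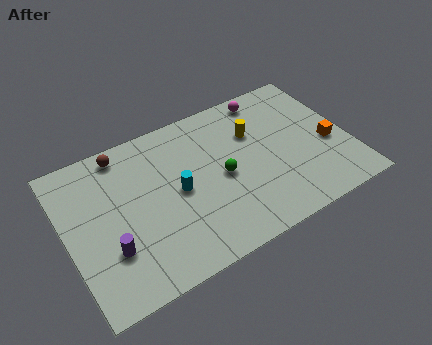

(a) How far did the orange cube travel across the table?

2.8

The orange cube moved from about (12.9, 0.8) to (13.1, 3.6), a distance of √(0.2² + 2.8²) ≈ 2.8.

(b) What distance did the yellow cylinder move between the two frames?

2.1

The yellow cylinder moved from about (8.5, 7.7) to (9.6, 5.9), a distance of √(1.1² + 1.8²) ≈ 2.1.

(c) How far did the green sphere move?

2.0

The green sphere was near (6.1, 2.9) before and (7.7, 4.1) after, so it travelled √(1.6² + 1.2²) ≈ 2.0 units.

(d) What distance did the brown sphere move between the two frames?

2.0

From (4.3, 6.0) to (3.2, 7.7), the brown sphere covered √(1.1² + 1.7²) ≈ 2.0 units.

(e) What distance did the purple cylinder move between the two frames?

2.8

The purple cylinder was near (1.5, 5.5) before and (1.9, 2.7) after, so it travelled √(0.4² + 2.8²) ≈ 2.8 units.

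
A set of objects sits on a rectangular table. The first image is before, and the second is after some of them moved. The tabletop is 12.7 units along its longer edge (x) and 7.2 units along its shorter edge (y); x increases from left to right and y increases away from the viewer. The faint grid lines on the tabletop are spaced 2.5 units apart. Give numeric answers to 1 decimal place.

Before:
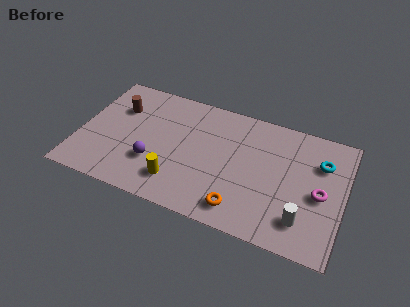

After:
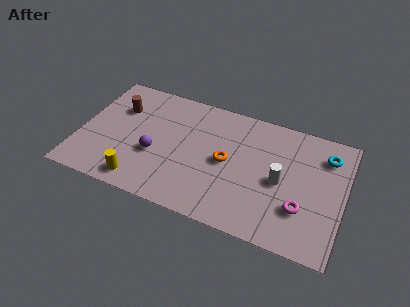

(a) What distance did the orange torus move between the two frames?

2.6

The orange torus moved from about (8.0, 1.2) to (7.1, 3.6), a distance of √(0.9² + 2.4²) ≈ 2.6.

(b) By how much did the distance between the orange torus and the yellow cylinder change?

+1.6

They were about 3.1 units apart before and 4.7 after — 1.6 units further apart.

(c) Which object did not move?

the brown cylinder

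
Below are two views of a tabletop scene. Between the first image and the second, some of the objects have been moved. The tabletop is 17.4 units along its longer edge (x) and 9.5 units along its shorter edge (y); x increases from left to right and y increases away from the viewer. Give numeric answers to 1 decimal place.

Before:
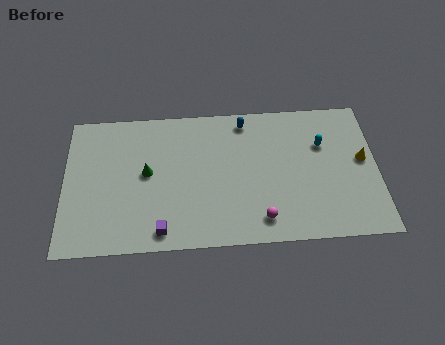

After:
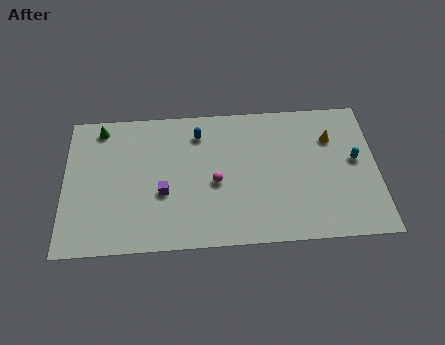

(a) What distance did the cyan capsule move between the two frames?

2.2

The cyan capsule was near (14.4, 6.4) before and (16.2, 5.2) after, so it travelled √(1.8² + 1.2²) ≈ 2.2 units.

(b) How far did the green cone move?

4.1

The green cone was near (4.6, 5.1) before and (2.0, 8.3) after, so it travelled √(2.6² + 3.2²) ≈ 4.1 units.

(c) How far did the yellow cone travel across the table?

2.3

From (16.6, 5.2) to (14.9, 6.8), the yellow cone covered √(1.7² + 1.6²) ≈ 2.3 units.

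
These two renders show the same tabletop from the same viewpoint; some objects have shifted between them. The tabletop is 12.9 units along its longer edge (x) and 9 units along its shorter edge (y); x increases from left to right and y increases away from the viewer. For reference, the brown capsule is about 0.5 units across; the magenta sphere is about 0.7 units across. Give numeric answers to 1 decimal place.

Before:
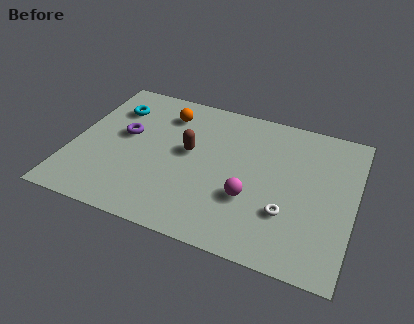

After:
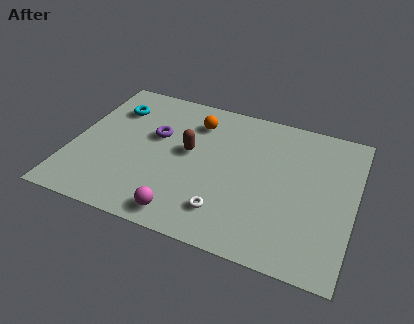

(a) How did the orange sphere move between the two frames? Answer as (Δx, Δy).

(1.4, -0.1)

The orange sphere started near (4.0, 7.1) and ended near (5.4, 7.0).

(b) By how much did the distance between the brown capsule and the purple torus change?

-1.3

The distance was about 3.0 in the first image and 1.7 in the second, so they moved 1.3 units closer together.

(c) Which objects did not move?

the brown capsule and the cyan torus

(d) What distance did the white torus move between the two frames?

2.8

The white torus was near (10.0, 2.8) before and (7.3, 1.9) after, so it travelled √(2.7² + 0.9²) ≈ 2.8 units.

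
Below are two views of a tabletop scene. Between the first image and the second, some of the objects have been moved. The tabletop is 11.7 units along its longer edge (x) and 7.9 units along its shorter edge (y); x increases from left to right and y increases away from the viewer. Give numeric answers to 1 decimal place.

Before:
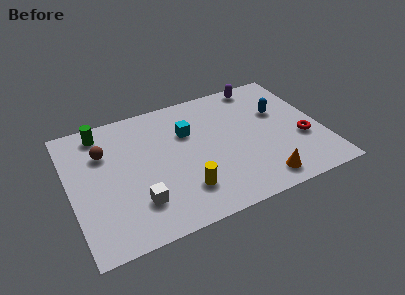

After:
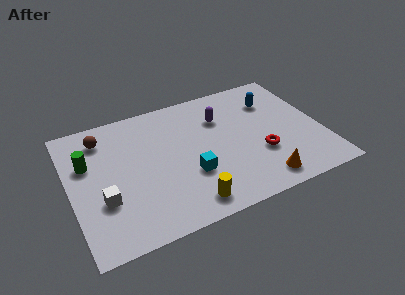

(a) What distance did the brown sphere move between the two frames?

0.9

From (1.7, 5.5) to (1.7, 6.4), the brown sphere covered √(0.0² + 0.9²) ≈ 0.9 units.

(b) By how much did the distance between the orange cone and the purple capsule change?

-1.4

The distance was about 6.1 in the first image and 4.7 in the second, so they moved 1.4 units closer together.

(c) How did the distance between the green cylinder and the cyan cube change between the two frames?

+0.9

The distance was about 4.2 in the first image and 5.1 in the second, so they moved 0.9 units further apart.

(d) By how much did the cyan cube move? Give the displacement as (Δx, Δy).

(-0.2, -2.6)

The cyan cube was at about (5.6, 5.3) and moved to about (5.4, 2.7).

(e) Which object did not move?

the orange cone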